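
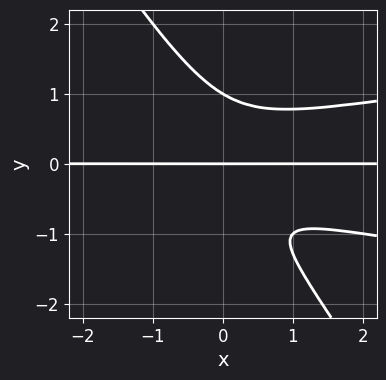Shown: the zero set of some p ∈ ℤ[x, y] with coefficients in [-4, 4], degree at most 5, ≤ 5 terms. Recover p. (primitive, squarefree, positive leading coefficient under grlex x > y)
First, deg p = 4. No degree-3 curve has this shape.
Then, from the visible intercepts: every point of the x-axis in the box is on the curve; the y-axis gridline crossings are at y ∈ {0, 1}.
Finally, matching integer coefficients to the picture gives p.

3*x*y^3 + 2*y^4 - x^2*y - y^2 - y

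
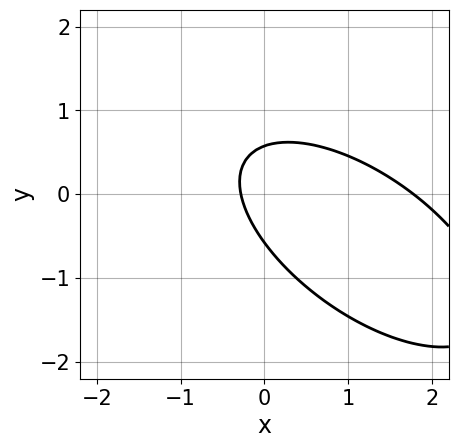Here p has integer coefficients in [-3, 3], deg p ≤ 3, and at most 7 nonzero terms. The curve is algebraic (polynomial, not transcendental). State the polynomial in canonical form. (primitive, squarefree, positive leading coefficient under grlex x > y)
The degree is 2 — the shape is more complex than any degree-1 curve.
Putting this together gives p.

2*x^2 + 3*x*y + 3*y^2 - 3*x - 1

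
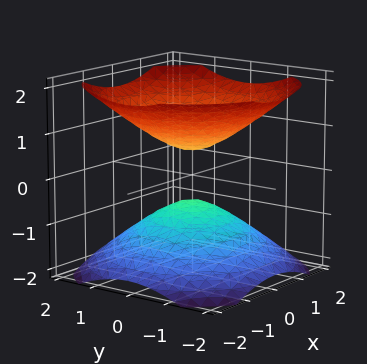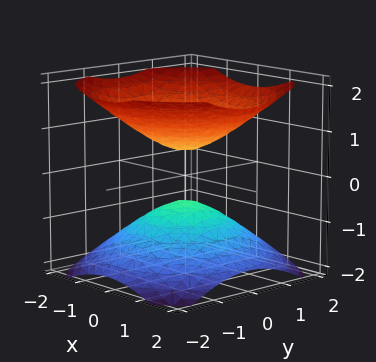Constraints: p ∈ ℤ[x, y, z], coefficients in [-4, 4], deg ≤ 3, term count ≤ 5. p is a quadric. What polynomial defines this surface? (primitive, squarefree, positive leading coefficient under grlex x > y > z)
First, I count 2 distinct pieces.
Next, the degree is 2 — two separate bowl-shaped sheets opening away from each other; a quadric.
Next, symmetry: the z-axis is an axis of rotation, so x and y enter only as x² + y²; the z ↦ −z reflection is a symmetry, so z appears only in even powers.
Next, from the visible intercepts: a circular section at z = -1 has radius exactly 1; the surface avoids every integer x-axis point in the box; the surface avoids every integer y-axis point in the box.
Finally, together with the visible shape, these determine p as stated.

2*x^2 + 2*y^2 - 3*z^2 + 1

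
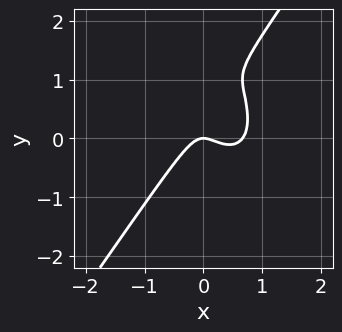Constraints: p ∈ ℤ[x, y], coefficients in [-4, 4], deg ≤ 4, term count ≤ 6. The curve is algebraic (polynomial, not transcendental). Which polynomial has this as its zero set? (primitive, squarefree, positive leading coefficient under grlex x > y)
3*x^3 - y^3 - 2*x^2 + 2*y^2 - y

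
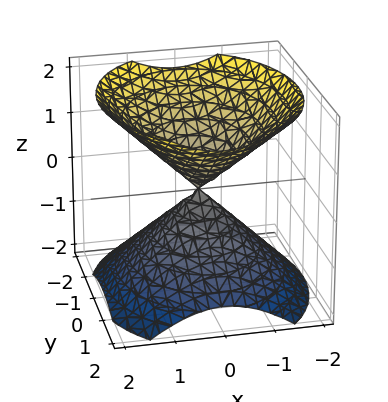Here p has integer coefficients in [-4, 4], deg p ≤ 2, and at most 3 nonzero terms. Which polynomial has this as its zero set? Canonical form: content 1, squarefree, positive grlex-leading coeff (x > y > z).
There are 2 components.
deg p = 2.
Symmetries: mirror symmetry z ↦ −z ⇒ only even powers of z; it's symmetric under x → −x, forcing even powers of x; the y ↦ −y reflection is a symmetry, so y appears only in even powers.
Reading off the gridlines: it crosses the z-axis at the gridline z = 0; it meets the x-axis at x = 0 (among the integer gridlines); one y-axis crossing is at y = 0.
Together with the visible shape, these determine p as stated.

3*x^2 + 2*y^2 - 3*z^2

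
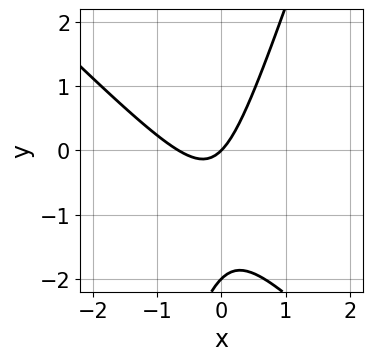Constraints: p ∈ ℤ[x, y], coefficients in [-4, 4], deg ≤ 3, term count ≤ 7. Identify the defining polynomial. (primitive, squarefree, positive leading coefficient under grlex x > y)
3*x^2 + 2*x*y - y^2 + 2*x - 2*y

(a) Degree: the shape is more complex than any degree-1 curve, so deg p = 2.
(b) From the axis intercepts and sections: one x-axis crossing is at x = 0; among the integer gridlines, it crosses the y-axis at y ∈ {-2, 0}.
(c) Fitting integer coefficients to these (and the overall shape) gives p.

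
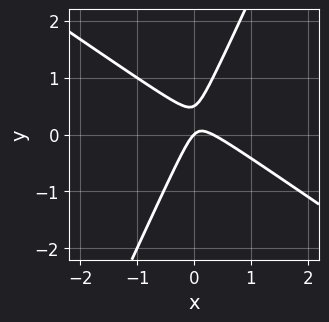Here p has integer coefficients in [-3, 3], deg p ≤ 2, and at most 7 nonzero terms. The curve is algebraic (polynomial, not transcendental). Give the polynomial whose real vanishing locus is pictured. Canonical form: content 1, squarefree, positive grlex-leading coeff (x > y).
3*x^2 + 3*x*y - 2*y^2 - x + y

Degree: a generic line meets the curve in up to 2 points, so deg p = 2.
From the axis intercepts and sections: it crosses the x-axis at the gridline x = 0; it crosses the y-axis at the gridline y = 0.
These observations pin down the coefficients.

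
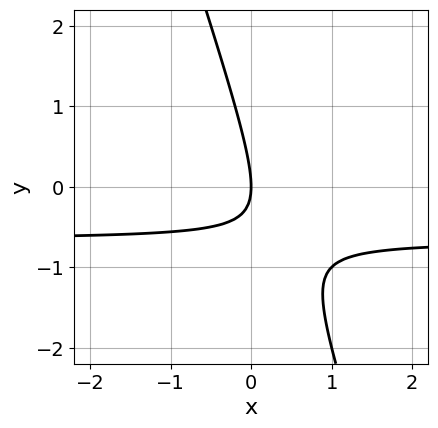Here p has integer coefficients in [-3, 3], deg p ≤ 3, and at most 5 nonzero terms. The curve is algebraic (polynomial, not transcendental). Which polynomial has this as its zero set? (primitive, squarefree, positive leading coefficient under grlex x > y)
3*x*y + y^2 + 2*x

1. deg p = 2.
2. Reading off the gridlines: it crosses the y-axis at the gridline y = 0; one x-axis crossing is at x = 0.
3. Matching integer coefficients to the picture gives p.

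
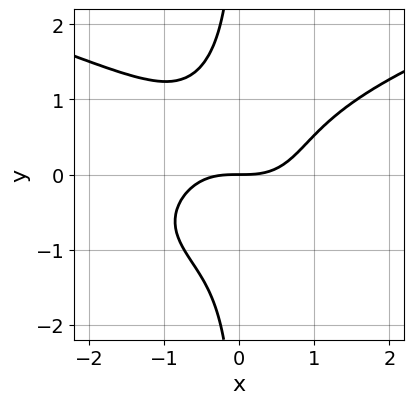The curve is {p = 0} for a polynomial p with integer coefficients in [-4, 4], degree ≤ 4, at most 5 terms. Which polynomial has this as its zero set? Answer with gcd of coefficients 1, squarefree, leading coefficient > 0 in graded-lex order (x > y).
(a) The degree is 4 — a generic line meets the curve in up to 4 points.
(b) From the axis intercepts and sections: one y-axis crossing is at y = 0; it crosses the x-axis at the gridline x = 0.
(c) Matching integer coefficients to the picture gives p.

3*x*y^3 - 2*x^3 + 3*y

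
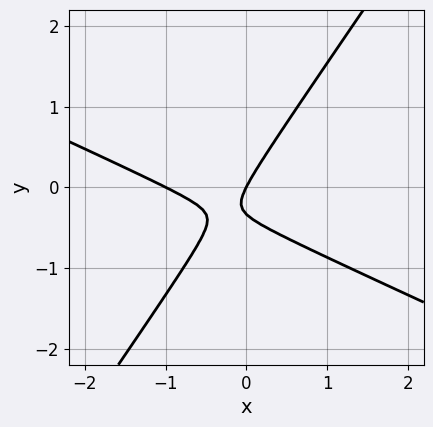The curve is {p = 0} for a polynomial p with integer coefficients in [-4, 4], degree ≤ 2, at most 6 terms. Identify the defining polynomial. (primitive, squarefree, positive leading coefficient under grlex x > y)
1. deg p = 2. A generic line meets the curve in up to 2 points.
2. From the axis intercepts and sections: one y-axis crossing is at y = 0; among the integer gridlines, it crosses the x-axis at x ∈ {-1, 0}.
3. Fitting integer coefficients to these (and the overall shape) gives p.

2*x^2 + 3*x*y - 3*y^2 + 2*x - y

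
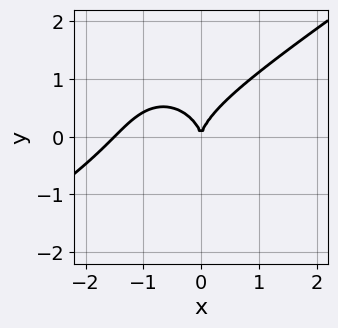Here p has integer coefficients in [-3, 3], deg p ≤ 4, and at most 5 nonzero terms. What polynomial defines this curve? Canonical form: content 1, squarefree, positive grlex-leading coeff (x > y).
2*x^3 - 2*x^2*y - 2*y^3 + 3*x^2

(a) deg p = 3. The shape is more complex than any degree-2 curve.
(b) From the visible intercepts: it meets the y-axis at y = 0 (among the integer gridlines); one x-axis crossing is at x = 0.
(c) These observations pin down the coefficients.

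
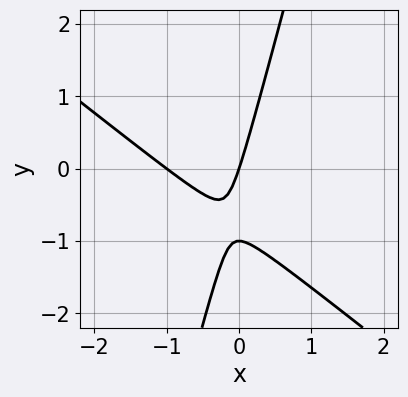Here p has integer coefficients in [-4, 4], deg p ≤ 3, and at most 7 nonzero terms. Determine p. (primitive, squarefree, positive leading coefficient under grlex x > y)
3*x^2 + 3*x*y - y^2 + 3*x - y

1. deg p = 2. No degree-1 curve has this shape.
2. Reading off the gridlines: among the integer gridlines, it crosses the x-axis at x ∈ {-1, 0}; among the integer gridlines, it crosses the y-axis at y ∈ {-1, 0}.
3. Together with the visible shape, these determine p as stated.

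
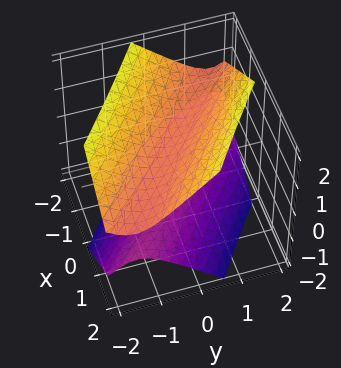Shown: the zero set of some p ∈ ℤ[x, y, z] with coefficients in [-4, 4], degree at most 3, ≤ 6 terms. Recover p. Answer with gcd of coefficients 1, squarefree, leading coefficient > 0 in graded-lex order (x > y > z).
x^2 + 3*x*y + 2*y^2 - 2*z^2 + 1

I count 2 distinct pieces. Treating them together as one polynomial.
deg p = 2. No degree-1 surface has this shape.
From the visible intercepts: the surface avoids every integer y-axis point in the box; it misses every integer gridline on the x-axis.
Fitting integer coefficients to these (and the overall shape) gives p.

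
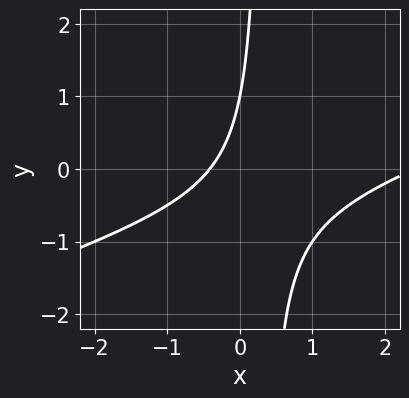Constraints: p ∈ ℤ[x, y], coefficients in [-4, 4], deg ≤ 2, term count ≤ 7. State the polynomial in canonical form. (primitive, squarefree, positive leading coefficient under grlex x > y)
x^2 - 3*x*y - 2*x + y - 1

1. The degree is 2 — no degree-1 curve has this shape.
2. Checking where it meets the axes: it meets the y-axis at y = 1 (among the integer gridlines).
3. Together with the visible shape, these determine p as stated.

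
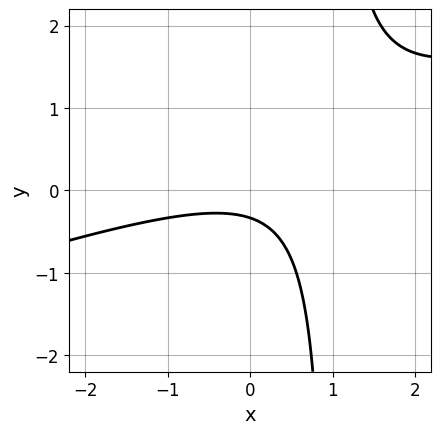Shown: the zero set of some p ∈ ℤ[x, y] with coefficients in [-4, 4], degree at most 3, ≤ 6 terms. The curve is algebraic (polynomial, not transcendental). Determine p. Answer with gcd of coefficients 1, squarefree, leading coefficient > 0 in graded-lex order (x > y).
1. Degree: a generic line meets the curve in up to 2 points, so deg p = 2.
2. Reading off the gridlines: the curve avoids every integer x-axis point in the box.
3. These observations pin down the coefficients.

x^2 - 3*x*y + 3*y + 1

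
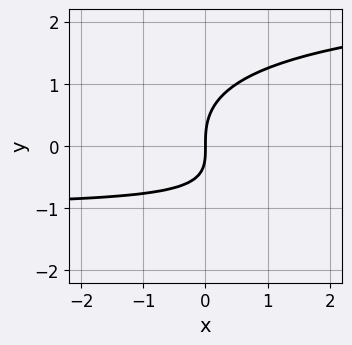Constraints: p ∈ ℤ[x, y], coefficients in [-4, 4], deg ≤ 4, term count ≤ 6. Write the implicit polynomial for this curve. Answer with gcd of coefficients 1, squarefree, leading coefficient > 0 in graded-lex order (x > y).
First, the degree is 3 — the shape is more complex than any degree-2 curve.
Next, against the integer gridlines: one y-axis crossing is at y = 0; it crosses the x-axis at the gridline x = 0.
Finally, together with the visible shape, these determine p as stated.

x*y^2 + 2*y^3 - 2*x*y - 3*x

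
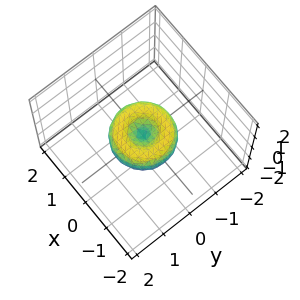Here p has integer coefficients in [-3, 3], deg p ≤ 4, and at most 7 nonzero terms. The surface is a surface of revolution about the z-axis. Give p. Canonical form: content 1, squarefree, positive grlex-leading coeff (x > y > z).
x^4 + 2*x^2*y^2 + y^4 - x^2 - y^2 + z^2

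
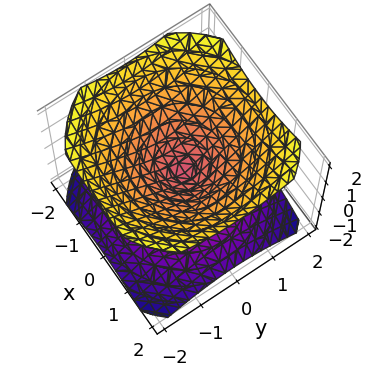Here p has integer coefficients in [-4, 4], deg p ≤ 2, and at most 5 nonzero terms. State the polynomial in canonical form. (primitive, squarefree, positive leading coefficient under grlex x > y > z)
I count 2 distinct pieces. They look like related sheets of one shape, so recover p as a whole.
Degree: a double cone through the origin; a quadric, so deg p = 2.
Symmetries: the z ↦ −z reflection is a symmetry, so z appears only in even powers; every cross-section ⟂ z is a circle, so x, y appear only via x² + y².
From the visible intercepts: it meets the z-axis at z = 0 (among the integer gridlines); one x-axis crossing is at x = 0; one y-axis crossing is at y = 0; a circular section at z = -1 has radius between 1 and 2.
Fitting integer coefficients to these (and the overall shape) gives p.

2*x^2 + 2*y^2 - 3*z^2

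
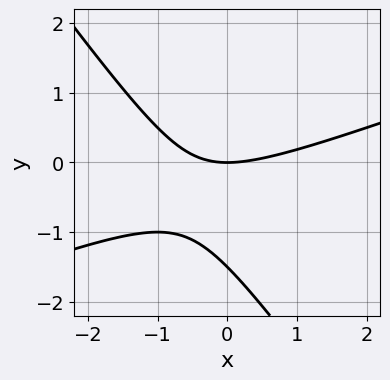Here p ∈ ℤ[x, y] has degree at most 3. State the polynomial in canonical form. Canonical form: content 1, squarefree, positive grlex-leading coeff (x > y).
x^2 - 2*x*y - 2*y^2 - 3*y

1. The degree is 2 — a generic line meets the curve in up to 2 points.
2. Observable constraints: it meets the y-axis at y = 0 (among the integer gridlines); it meets the x-axis at x = 0 (among the integer gridlines).
3. Fitting integer coefficients to these (and the overall shape) gives p.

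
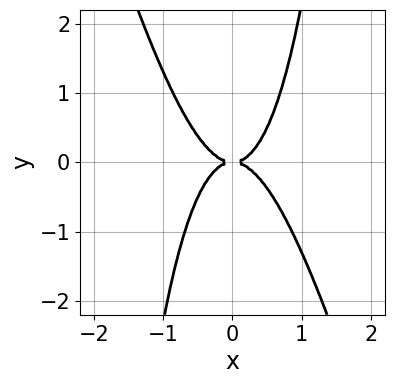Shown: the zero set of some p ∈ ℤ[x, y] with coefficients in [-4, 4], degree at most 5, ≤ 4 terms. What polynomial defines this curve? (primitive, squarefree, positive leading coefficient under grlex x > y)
1. deg p = 4.
2. Observable constraints: it crosses the x-axis at the gridline x = 0; one y-axis crossing is at y = 0.
3. The integer polynomial consistent with all of this is the stated p.

3*x^4 + x^3*y - y^2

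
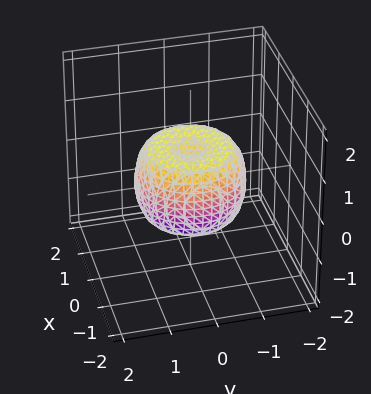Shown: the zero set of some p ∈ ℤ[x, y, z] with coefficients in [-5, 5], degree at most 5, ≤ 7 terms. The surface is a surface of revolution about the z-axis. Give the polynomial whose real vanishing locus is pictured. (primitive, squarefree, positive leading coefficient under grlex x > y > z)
2*x^4 + 4*x^2*y^2 + 2*y^4 - 2*x^2 - 2*y^2 + 2*z^2 - 1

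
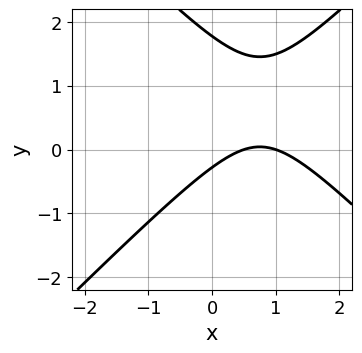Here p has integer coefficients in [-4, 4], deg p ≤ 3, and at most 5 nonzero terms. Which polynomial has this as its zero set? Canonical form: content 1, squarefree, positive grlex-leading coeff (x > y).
2*x^2 - 2*y^2 - 3*x + 3*y + 1

1. deg p = 2. No degree-1 curve has this shape.
2. From the visible intercepts: it crosses the x-axis at the gridline x = 1.
3. Together with the visible shape, these determine p as stated.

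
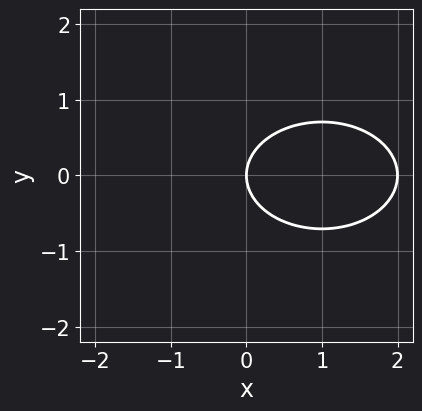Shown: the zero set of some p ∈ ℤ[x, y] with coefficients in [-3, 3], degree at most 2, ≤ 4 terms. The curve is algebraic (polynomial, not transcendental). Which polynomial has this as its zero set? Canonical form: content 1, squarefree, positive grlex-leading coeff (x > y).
x^2 + 2*y^2 - 2*x

(a) The degree is 2 — no degree-1 curve has this shape.
(b) Symmetries: it's symmetric under y → −y, forcing even powers of y.
(c) Against the integer gridlines: the x-axis gridline crossings are at x ∈ {0, 2}; it crosses the y-axis at the gridline y = 0.
(d) Together with the visible shape, these determine p as stated.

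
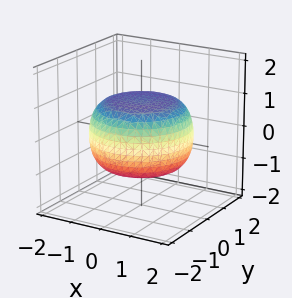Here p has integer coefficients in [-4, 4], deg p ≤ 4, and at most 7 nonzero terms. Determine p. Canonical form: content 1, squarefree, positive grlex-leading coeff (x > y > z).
1. deg p = 4. A generic line meets the surface in up to 4 points.
2. Symmetries: every cross-section ⟂ z is a circle, so x, y appear only via x² + y².
3. From the visible intercepts: among the integer gridlines, it crosses the z-axis at z ∈ {-1, 1}; a circular section at z = 0 has radius between 1 and 2.
4. Matching integer coefficients to the picture gives p.

x^4 + 2*x^2*y^2 + y^4 - x^2 - y^2 + 3*z^2 - 3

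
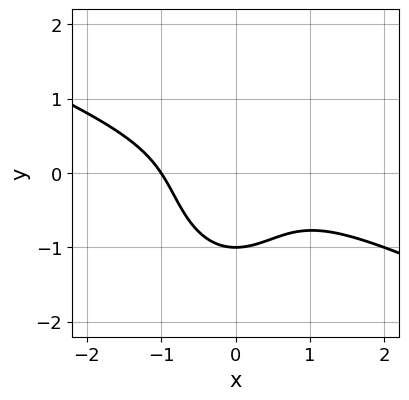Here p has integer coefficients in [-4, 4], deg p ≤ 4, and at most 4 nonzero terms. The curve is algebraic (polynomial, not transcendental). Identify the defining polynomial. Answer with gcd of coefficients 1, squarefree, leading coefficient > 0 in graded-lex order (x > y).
First, the degree is 3 — no degree-2 curve has this shape.
Next, reading off the gridlines: one y-axis crossing is at y = -1; one x-axis crossing is at x = -1.
Finally, together with the visible shape, these determine p as stated.

x^3 + 2*x^2*y + y^3 + 1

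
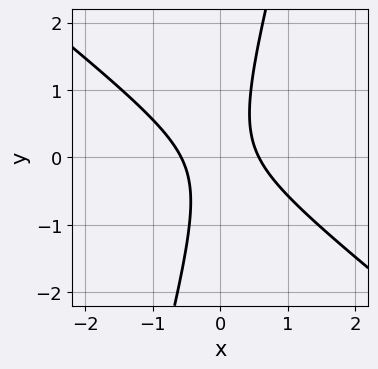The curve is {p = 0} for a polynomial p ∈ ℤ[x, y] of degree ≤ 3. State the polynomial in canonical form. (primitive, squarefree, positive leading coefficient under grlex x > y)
3*x^2 + 3*x*y - y^2 - 1

1. The degree is 2 — the shape is more complex than any degree-1 curve.
2. From the visible intercepts: the curve avoids every integer y-axis point in the box.
3. These observations pin down the coefficients.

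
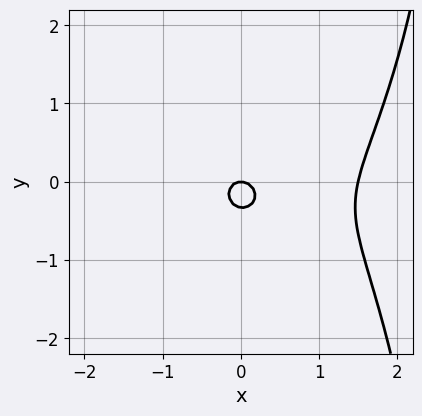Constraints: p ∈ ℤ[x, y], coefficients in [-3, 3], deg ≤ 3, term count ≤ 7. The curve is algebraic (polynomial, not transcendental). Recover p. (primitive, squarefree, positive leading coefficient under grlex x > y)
deg p = 3. The shape is more complex than any degree-2 curve.
From the visible intercepts: it crosses the y-axis at the gridline y = 0; it meets the x-axis at x = 0 (among the integer gridlines).
The integer polynomial consistent with all of this is the stated p.

2*x^3 + x*y^2 - 3*x^2 - 3*y^2 - y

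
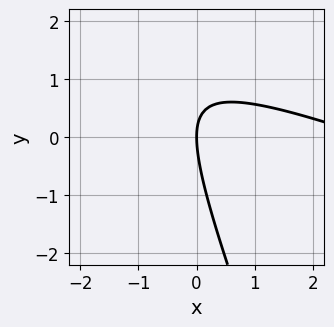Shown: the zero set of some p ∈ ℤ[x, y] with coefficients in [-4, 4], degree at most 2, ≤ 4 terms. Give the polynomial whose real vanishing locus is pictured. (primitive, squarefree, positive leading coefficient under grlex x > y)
x^2 + 3*x*y + y^2 - 3*x

(a) Degree: a generic line meets the curve in up to 2 points, so deg p = 2.
(b) Checking where it meets the axes: it crosses the y-axis at the gridline y = 0; it meets the x-axis at x = 0 (among the integer gridlines).
(c) The integer polynomial consistent with all of this is the stated p.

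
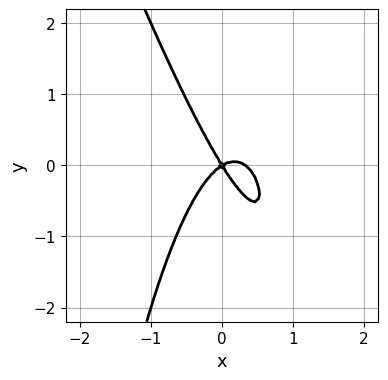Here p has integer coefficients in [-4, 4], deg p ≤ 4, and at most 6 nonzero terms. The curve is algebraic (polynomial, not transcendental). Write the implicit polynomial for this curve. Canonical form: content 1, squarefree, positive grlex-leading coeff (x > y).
(a) The degree is 3 — no degree-2 curve has this shape.
(b) Reading off the gridlines: one x-axis crossing is at x = 0; one y-axis crossing is at y = 0.
(c) Assembling these constraints gives the stated polynomial.

3*x^3 + x^2*y - x^2 + x*y + y^2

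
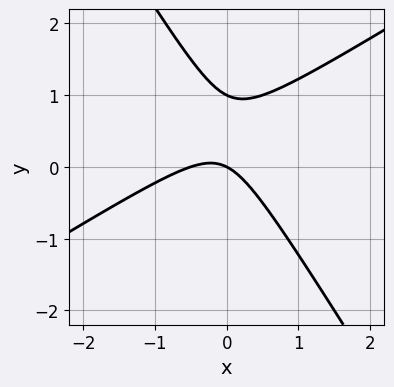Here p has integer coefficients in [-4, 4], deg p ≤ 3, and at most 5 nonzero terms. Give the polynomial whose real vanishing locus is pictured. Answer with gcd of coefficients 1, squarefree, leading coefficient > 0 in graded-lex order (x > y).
2*x^2 - 2*x*y - 2*y^2 + x + 2*y

First, degree: a generic line meets the curve in up to 2 points, so deg p = 2.
Next, reading off the gridlines: the y-axis gridline crossings are at y ∈ {0, 1}; it crosses the x-axis at the gridline x = 0.
Finally, these observations pin down the coefficients.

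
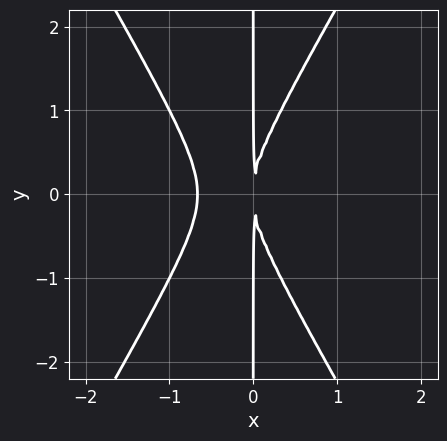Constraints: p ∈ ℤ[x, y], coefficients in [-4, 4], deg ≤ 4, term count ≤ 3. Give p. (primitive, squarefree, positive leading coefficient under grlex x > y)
Degree: the shape is more complex than any degree-2 curve, so deg p = 3.
Symmetries: the y ↦ −y reflection is a symmetry, so y appears only in even powers.
Observable constraints: every point of the y-axis in the box is on the curve.
Together with the visible shape, these determine p as stated.

3*x^3 - x*y^2 + 2*x^2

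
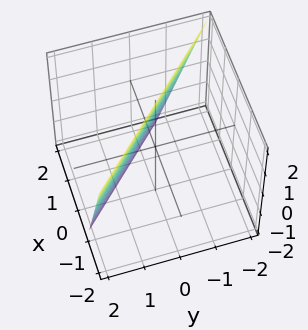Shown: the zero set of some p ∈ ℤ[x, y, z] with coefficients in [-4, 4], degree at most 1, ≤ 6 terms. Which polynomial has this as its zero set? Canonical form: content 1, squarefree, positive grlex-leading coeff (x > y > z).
Degree: the surface is flat (a plane), so deg p = 1.
Against the integer gridlines: one z-axis crossing is at z = 2.
The integer polynomial consistent with all of this is the stated p.

3*x + 3*y + z - 2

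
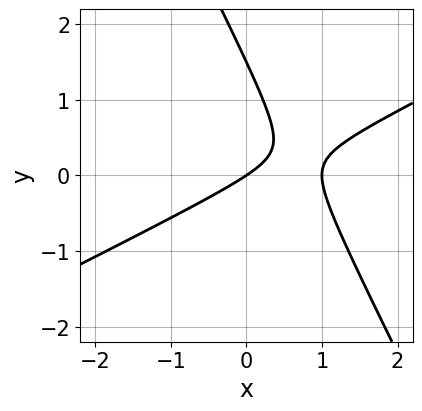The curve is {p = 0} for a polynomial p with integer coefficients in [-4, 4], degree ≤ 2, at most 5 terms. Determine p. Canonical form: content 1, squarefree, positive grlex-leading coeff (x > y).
(a) The degree is 2 — a generic line meets the curve in up to 2 points.
(b) Reading off the gridlines: one y-axis crossing is at y = 0; among the integer gridlines, it crosses the x-axis at x ∈ {0, 1}.
(c) These observations pin down the coefficients.

2*x^2 - 3*x*y - 2*y^2 - 2*x + 3*y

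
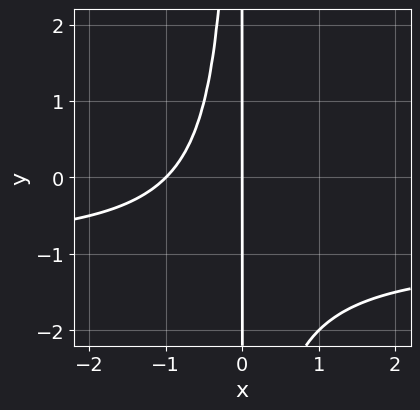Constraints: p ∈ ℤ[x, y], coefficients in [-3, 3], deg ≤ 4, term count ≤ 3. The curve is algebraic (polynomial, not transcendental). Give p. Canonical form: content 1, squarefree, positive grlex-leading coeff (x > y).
x^2*y + x^2 + x

First, deg p = 3. No degree-2 curve has this shape.
Then, observable constraints: every point of the y-axis in the box is on the curve; the x-axis gridline crossings are at x ∈ {-1, 0}.
Finally, solving for integer coefficients yields p as stated.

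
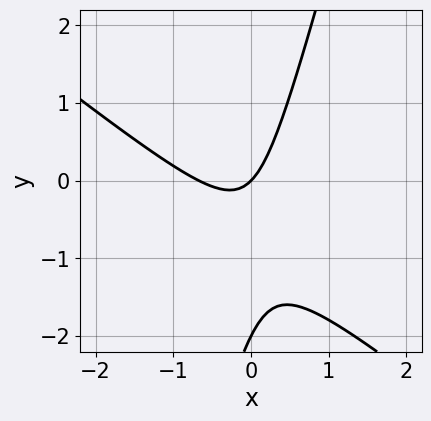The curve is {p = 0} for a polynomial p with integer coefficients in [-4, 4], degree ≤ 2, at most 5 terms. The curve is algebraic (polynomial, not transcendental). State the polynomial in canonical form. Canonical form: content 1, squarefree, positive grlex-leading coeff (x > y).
(a) Degree: the shape is more complex than any degree-1 curve, so deg p = 2.
(b) Against the integer gridlines: one x-axis crossing is at x = 0; the y-axis gridline crossings are at y ∈ {-2, 0}.
(c) These observations pin down the coefficients.

3*x^2 + 3*x*y - y^2 + 2*x - 2*y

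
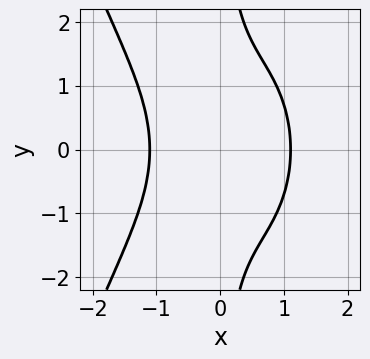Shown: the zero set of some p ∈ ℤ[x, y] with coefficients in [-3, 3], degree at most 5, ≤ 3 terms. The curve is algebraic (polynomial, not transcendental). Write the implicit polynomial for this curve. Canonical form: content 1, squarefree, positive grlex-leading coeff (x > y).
2*x^4 + 2*x*y^2 - 3

First, the degree is 4 — no degree-3 curve has this shape.
Next, symmetries: it's symmetric under y → −y, forcing even powers of y.
Next, checking where it meets the axes: it misses every integer gridline on the y-axis.
Finally, these observations pin down the coefficients.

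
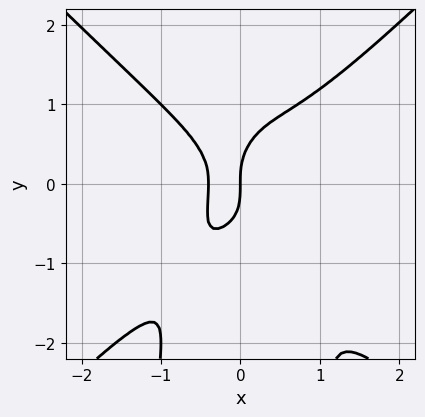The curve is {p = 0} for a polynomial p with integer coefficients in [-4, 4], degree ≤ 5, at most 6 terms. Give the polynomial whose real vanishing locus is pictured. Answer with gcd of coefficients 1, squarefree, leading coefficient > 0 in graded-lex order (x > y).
(a) Degree: a generic line meets the curve in up to 4 points, so deg p = 4.
(b) Reading off the gridlines: it meets the x-axis at x = 0 (among the integer gridlines); it crosses the y-axis at the gridline y = 0.
(c) Fitting integer coefficients to these (and the overall shape) gives p.

3*x^4 - 3*x^2*y^2 - y^3 + 2*x^2 + x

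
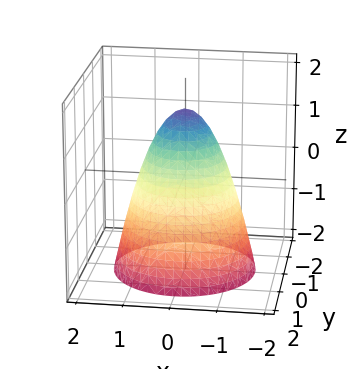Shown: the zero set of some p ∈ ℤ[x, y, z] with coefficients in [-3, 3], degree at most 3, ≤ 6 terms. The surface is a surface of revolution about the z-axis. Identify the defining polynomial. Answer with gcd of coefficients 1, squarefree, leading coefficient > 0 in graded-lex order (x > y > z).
3*x^2 + 3*y^2 + 2*z - 3

deg p = 2. The shape is more complex than any degree-1 surface.
Symmetry: every cross-section ⟂ z is a circle, so x, y appear only via x² + y².
Reading off the gridlines: among the integer gridlines, it crosses the x-axis at x ∈ {-1, 1}; among the integer gridlines, it crosses the y-axis at y ∈ {-1, 1}; a circular section at z = -2 has radius between 1 and 2.
Putting this together gives p.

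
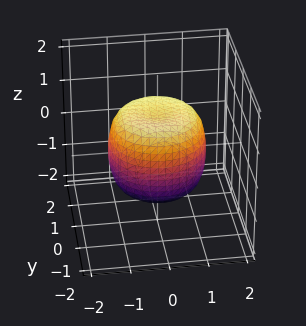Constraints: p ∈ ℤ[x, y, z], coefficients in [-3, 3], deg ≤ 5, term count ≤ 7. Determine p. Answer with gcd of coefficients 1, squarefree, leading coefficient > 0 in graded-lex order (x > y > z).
1. The degree is 4 — a generic line meets the surface in up to 4 points.
2. Symmetries: rotational symmetry about the z-axis ⇒ p depends on x, y only through x² + y².
3. Against the integer gridlines: a circular section at z = -1 has radius exactly 1; the z-axis gridline crossings are at z ∈ {-1, 1}.
4. Assembling these constraints gives the stated polynomial.

x^4 + 2*x^2*y^2 + y^4 - x^2 - y^2 + z^2 - 1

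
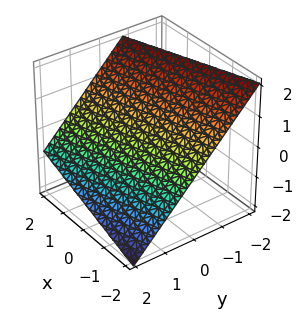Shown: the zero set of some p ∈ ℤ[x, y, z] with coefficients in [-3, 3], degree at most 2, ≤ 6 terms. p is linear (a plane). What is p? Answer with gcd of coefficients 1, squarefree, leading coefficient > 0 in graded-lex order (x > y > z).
x - 3*y - 3*z + 2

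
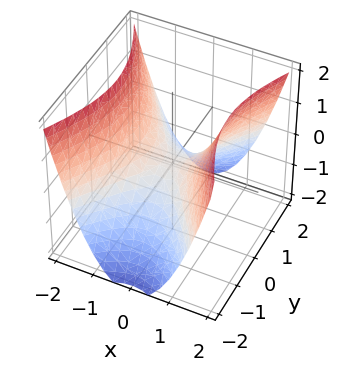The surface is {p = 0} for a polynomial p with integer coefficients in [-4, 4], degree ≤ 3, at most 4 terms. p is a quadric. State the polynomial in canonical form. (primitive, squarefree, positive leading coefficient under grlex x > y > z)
2*x^2 - y^2 - 2*z

1. deg p = 2. A hyperbolic paraboloid; a quadric.
2. Symmetries: the y ↦ −y reflection is a symmetry, so y appears only in even powers; the x ↦ −x reflection is a symmetry, so x appears only in even powers.
3. Observable constraints: it meets the z-axis at z = 0 (among the integer gridlines); it crosses the y-axis at the gridline y = 0; one x-axis crossing is at x = 0.
4. Assembling these constraints gives the stated polynomial.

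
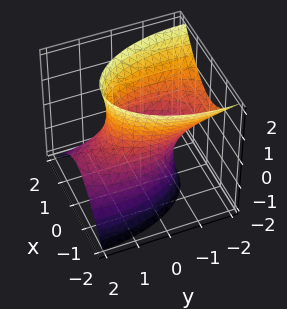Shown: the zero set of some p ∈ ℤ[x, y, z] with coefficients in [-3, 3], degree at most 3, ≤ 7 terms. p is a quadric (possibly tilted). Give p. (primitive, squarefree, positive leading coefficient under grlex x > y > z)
1. Degree: the shape is more complex than any degree-1 surface, so deg p = 2.
2. From the visible intercepts: it misses every integer gridline on the z-axis.
3. The integer polynomial consistent with all of this is the stated p.

3*x^2 + y^2 + 2*y*z - z^2 - 2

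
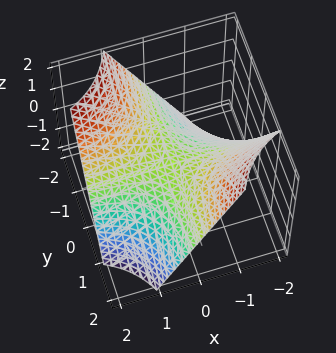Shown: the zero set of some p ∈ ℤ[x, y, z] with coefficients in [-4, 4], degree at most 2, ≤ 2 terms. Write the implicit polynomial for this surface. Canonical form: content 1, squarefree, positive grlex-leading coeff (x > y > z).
x*y + z

(a) Degree: a saddle surface; a quadric, so deg p = 2.
(b) Against the integer gridlines: it meets the z-axis at z = 0 (among the integer gridlines); the visible x-axis segment lies entirely on the surface; the visible y-axis segment lies entirely on the surface.
(c) Solving for integer coefficients yields p as stated.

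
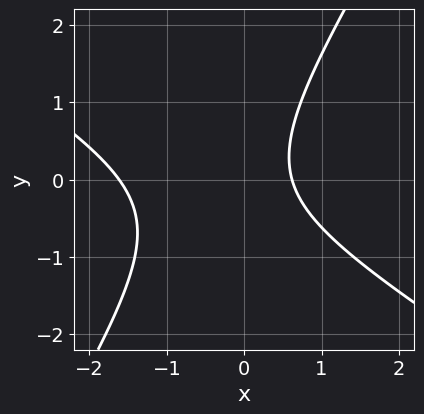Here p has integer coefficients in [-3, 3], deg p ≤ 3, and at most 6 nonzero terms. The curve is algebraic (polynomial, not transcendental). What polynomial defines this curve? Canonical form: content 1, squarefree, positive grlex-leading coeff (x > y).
x^2 + x*y - y^2 + x - 1

Degree: a generic line meets the curve in up to 2 points, so deg p = 2.
From the visible intercepts: no y-intercept at any integer in the box.
Together with the visible shape, these determine p as stated.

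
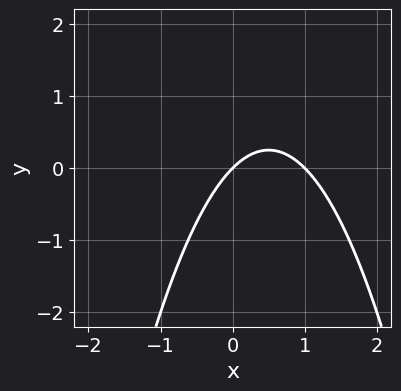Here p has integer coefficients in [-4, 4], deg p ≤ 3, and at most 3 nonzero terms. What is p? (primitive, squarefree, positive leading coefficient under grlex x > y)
x^2 - x + y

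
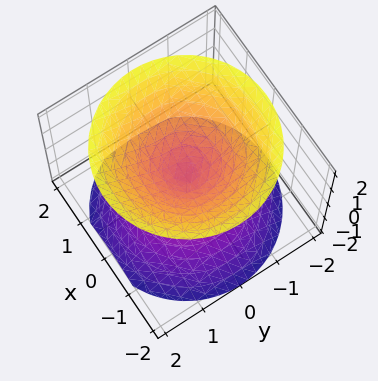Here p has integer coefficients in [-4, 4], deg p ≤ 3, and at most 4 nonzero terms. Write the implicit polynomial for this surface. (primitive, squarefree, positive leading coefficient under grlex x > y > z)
First, I count 2 distinct pieces. They look like related sheets of one shape, so recover p as a whole.
Next, degree: a double cone through the origin; a quadric, so deg p = 2.
Then, symmetries: the z ↦ −z reflection is a symmetry, so z appears only in even powers; the surface is invariant under rotation about z: p = q(x² + y², z).
Then, checking where it meets the axes: it crosses the z-axis at the gridline z = 0; one x-axis crossing is at x = 0; a circular section at z = 1 has radius exactly 1.
Finally, together with the visible shape, these determine p as stated.

x^2 + y^2 - z^2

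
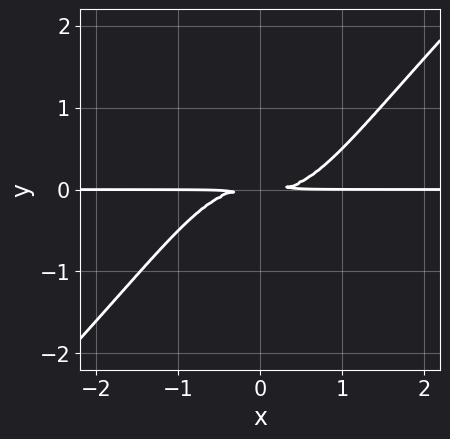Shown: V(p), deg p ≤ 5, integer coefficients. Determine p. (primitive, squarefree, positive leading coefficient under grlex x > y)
First, deg p = 4. A generic line meets the curve in up to 4 points.
Next, checking where it meets the axes: the visible x-axis segment lies entirely on the curve.
Finally, putting this together gives p.

x^3*y - x^2*y^2 - y^2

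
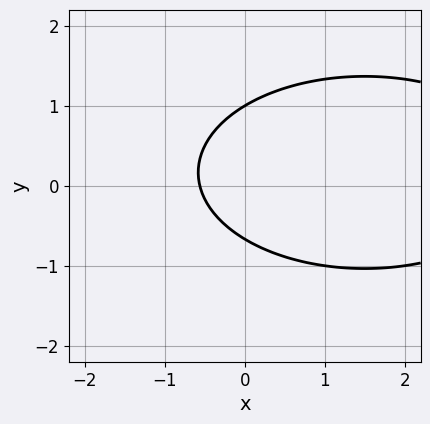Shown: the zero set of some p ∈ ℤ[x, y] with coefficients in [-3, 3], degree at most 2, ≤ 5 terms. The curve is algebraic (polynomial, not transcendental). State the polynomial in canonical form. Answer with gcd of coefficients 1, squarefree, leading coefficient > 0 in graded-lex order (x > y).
(a) deg p = 2. The shape is more complex than any degree-1 curve.
(b) Reading off the gridlines: it crosses the y-axis at the gridline y = 1.
(c) Fitting integer coefficients to these (and the overall shape) gives p.

x^2 + 3*y^2 - 3*x - y - 2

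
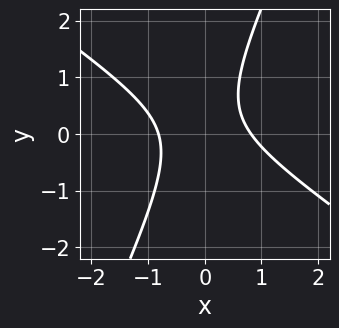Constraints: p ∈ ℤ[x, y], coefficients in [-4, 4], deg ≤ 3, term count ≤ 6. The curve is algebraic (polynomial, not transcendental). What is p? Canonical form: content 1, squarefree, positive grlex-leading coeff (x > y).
3*x^2 + 3*x*y - 2*y^2 + y - 2

(a) deg p = 2.
(b) Against the integer gridlines: the curve avoids every integer y-axis point in the box.
(c) These observations pin down the coefficients.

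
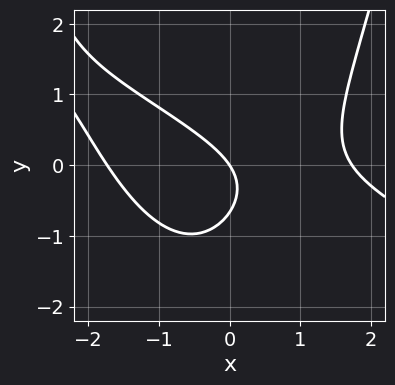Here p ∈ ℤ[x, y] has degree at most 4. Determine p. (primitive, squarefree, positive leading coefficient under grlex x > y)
x^3 + 2*x^2*y - 3*y^2 - 3*x - 2*y

(a) Degree: no degree-2 curve has this shape, so deg p = 3.
(b) From the visible intercepts: it meets the x-axis at x = 0 (among the integer gridlines); it meets the y-axis at y = 0 (among the integer gridlines).
(c) Assembling these constraints gives the stated polynomial.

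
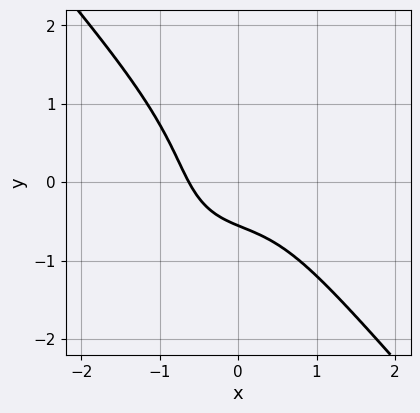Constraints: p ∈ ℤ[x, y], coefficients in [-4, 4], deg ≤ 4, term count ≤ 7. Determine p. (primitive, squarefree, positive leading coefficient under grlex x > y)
3*x^3 + 2*y^3 + 2*x + 3*y + 2

(a) deg p = 3. A generic line meets the curve in up to 3 points.
(b) Matching integer coefficients to the picture gives p.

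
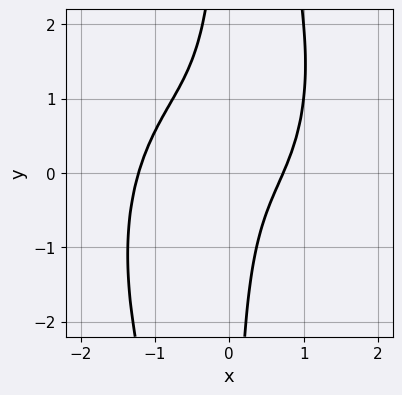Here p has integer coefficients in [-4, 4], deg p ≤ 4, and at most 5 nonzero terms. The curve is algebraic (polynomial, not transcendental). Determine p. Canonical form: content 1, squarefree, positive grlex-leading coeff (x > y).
2*x^4 + x^2*y^2 - 3*x*y + 2*x - 2

First, degree: the shape is more complex than any degree-3 curve, so deg p = 4.
Then, from the axis intercepts and sections: it misses every integer gridline on the y-axis.
Finally, assembling these constraints gives the stated polynomial.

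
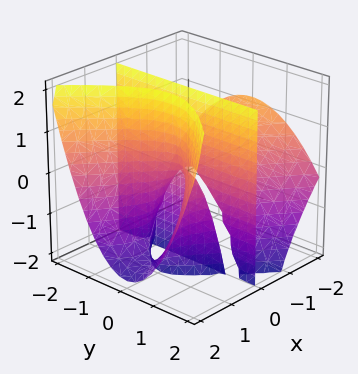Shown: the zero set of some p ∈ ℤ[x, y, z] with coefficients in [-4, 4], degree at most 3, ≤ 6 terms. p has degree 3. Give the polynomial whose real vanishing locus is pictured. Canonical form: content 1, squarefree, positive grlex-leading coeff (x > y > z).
2*x^3 + 3*x^2*z - 3*x*y^2 - 2*x*z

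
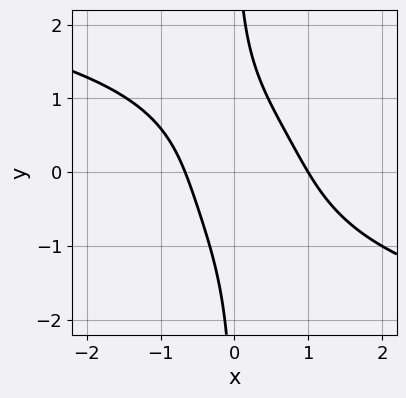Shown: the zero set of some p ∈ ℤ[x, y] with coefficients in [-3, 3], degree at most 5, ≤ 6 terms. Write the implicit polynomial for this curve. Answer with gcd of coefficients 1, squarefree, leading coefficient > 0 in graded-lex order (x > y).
x*y^3 + 3*x^2 + 3*x*y - x - 2

1. The degree is 4 — no degree-3 curve has this shape.
2. Checking where it meets the axes: no y-intercept at any integer in the box; it meets the x-axis at x = 1 (among the integer gridlines).
3. These observations pin down the coefficients.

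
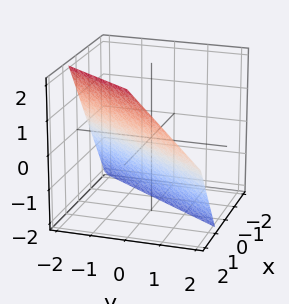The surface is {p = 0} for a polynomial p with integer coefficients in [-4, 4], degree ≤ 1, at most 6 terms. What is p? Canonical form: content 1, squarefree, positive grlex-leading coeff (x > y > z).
3*x - 2*y - 2*z - 2

(a) Degree: every cross-section is a straight line — this is a plane, so deg p = 1.
(b) From the axis intercepts and sections: it crosses the y-axis at the gridline y = -1; it crosses the z-axis at the gridline z = -1.
(c) Fitting integer coefficients to these (and the overall shape) gives p.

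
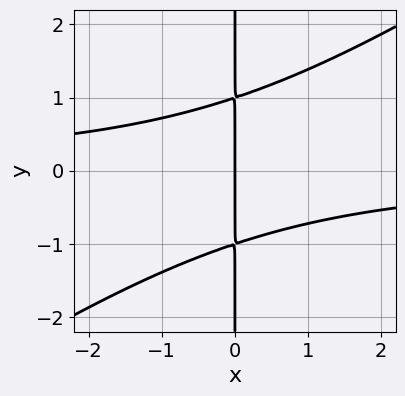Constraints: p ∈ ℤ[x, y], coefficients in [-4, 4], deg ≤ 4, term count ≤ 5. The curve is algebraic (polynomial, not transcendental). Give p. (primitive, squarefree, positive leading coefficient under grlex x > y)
1. The degree is 3 — the shape is more complex than any degree-2 curve.
2. Observable constraints: the visible y-axis segment lies entirely on the curve; one x-axis crossing is at x = 0.
3. Matching integer coefficients to the picture gives p.

2*x^2*y - 3*x*y^2 + 3*x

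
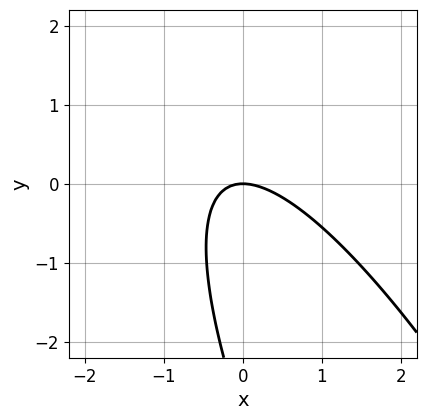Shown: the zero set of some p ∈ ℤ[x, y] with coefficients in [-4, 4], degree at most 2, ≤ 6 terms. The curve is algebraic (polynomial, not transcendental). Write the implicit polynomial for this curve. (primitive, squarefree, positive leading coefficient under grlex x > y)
3*x^2 + 3*x*y + y^2 + 3*y

First, degree: a generic line meets the curve in up to 2 points, so deg p = 2.
Then, from the axis intercepts and sections: it meets the y-axis at y = 0 (among the integer gridlines); one x-axis crossing is at x = 0.
Finally, these observations pin down the coefficients.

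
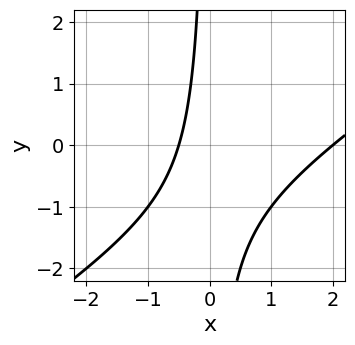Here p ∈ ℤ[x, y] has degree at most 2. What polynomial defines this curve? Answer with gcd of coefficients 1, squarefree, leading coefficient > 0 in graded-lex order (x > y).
2*x^2 - 3*x*y - 3*x - 2

1. Degree: a generic line meets the curve in up to 2 points, so deg p = 2.
2. From the visible intercepts: it crosses the x-axis at the gridline x = 2; the curve avoids every integer y-axis point in the box.
3. Matching integer coefficients to the picture gives p.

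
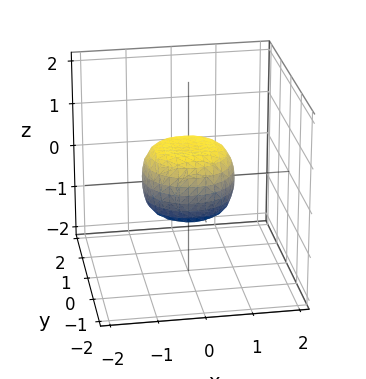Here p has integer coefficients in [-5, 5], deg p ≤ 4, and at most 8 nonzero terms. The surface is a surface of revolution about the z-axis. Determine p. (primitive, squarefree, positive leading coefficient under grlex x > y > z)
2*x^4 + 4*x^2*y^2 + 2*y^4 - x^2 - y^2 + 2*z^2 - 1

(a) deg p = 4.
(b) Symmetry: every cross-section ⟂ z is a circle, so x, y appear only via x² + y².
(c) From the visible intercepts: a circular section at z = 0 has radius exactly 1; the y-axis gridline crossings are at y ∈ {-1, 1}.
(d) Solving for integer coefficients yields p as stated.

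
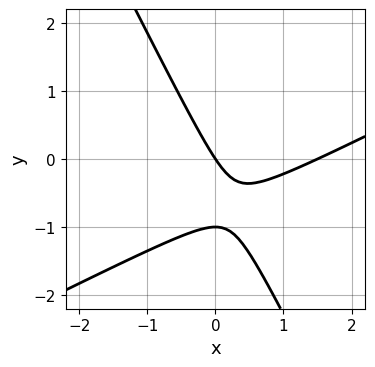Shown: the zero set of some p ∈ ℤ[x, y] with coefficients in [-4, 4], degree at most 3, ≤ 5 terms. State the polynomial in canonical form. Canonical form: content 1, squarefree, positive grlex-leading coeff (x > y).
deg p = 2.
From the visible intercepts: the y-axis gridline crossings are at y ∈ {-1, 0}; it meets the x-axis at x = 0 (among the integer gridlines).
Assembling these constraints gives the stated polynomial.

2*x^2 - 3*x*y - 2*y^2 - 3*x - 2*y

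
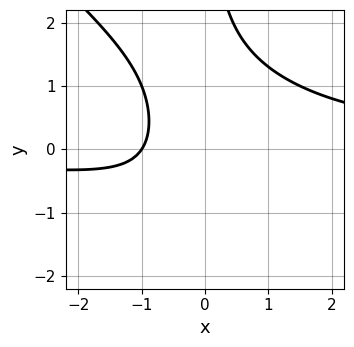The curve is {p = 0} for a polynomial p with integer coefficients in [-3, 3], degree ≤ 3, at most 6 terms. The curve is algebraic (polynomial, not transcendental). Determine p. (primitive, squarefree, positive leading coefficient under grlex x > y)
1. The degree is 3 — the shape is more complex than any degree-2 curve.
2. From the axis intercepts and sections: it meets the x-axis at x = -1 (among the integer gridlines); it misses every integer gridline on the y-axis.
3. Putting this together gives p.

2*x^2*y + 2*x*y^2 - 3*x - 3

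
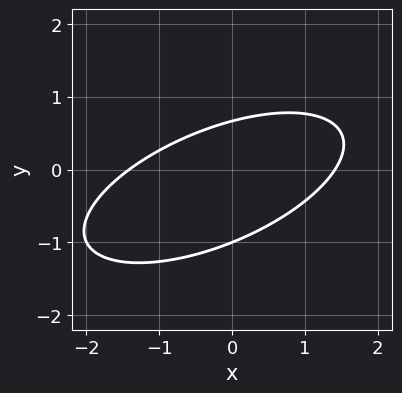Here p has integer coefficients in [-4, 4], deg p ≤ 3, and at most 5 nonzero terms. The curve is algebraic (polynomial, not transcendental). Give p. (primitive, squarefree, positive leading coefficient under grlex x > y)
x^2 - 2*x*y + 3*y^2 + y - 2

1. Degree: no degree-1 curve has this shape, so deg p = 2.
2. From the visible intercepts: one y-axis crossing is at y = -1.
3. Assembling these constraints gives the stated polynomial.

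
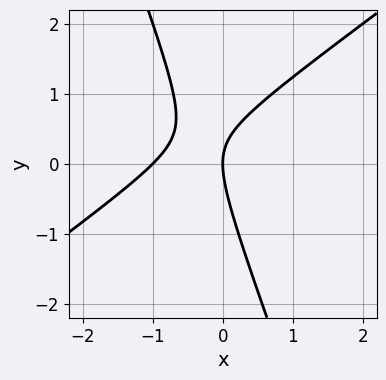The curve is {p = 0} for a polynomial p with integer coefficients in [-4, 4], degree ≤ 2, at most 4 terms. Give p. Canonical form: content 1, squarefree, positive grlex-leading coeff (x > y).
2*x^2 - 2*x*y - y^2 + 2*x

(a) The degree is 2 — the shape is more complex than any degree-1 curve.
(b) From the visible intercepts: it crosses the y-axis at the gridline y = 0; the x-axis gridline crossings are at x ∈ {-1, 0}.
(c) These observations pin down the coefficients.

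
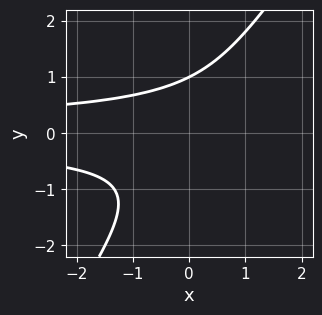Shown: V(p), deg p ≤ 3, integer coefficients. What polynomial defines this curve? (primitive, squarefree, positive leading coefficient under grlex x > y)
3*x*y^2 - 2*y^3 + 2

1. deg p = 3. The shape is more complex than any degree-2 curve.
2. Against the integer gridlines: it meets the y-axis at y = 1 (among the integer gridlines); the curve avoids every integer x-axis point in the box.
3. Fitting integer coefficients to these (and the overall shape) gives p.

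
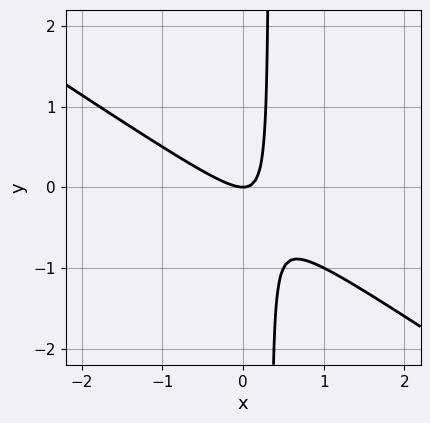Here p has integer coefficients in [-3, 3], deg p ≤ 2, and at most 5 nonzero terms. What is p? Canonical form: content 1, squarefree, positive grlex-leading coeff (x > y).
2*x^2 + 3*x*y - y

1. deg p = 2. A generic line meets the curve in up to 2 points.
2. Checking where it meets the axes: one y-axis crossing is at y = 0; it meets the x-axis at x = 0 (among the integer gridlines).
3. Assembling these constraints gives the stated polynomial.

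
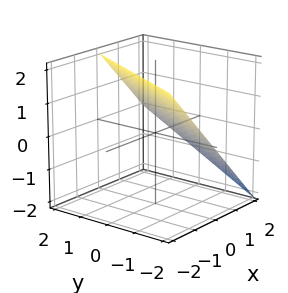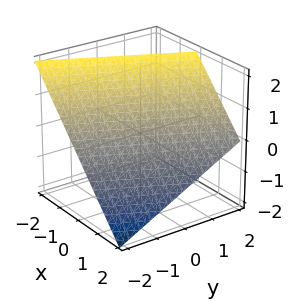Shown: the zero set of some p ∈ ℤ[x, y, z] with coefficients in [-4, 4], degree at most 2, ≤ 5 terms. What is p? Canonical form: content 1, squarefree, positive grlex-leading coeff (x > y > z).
(a) Degree: every cross-section is a straight line — this is a plane, so deg p = 1.
(b) From the axis intercepts and sections: it crosses the y-axis at the gridline y = -2; one x-axis crossing is at x = 1; one z-axis crossing is at z = 1.
(c) Fitting integer coefficients to these (and the overall shape) gives p.

2*x - y + 2*z - 2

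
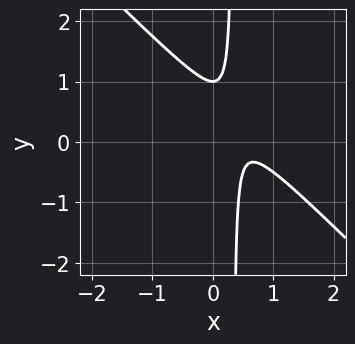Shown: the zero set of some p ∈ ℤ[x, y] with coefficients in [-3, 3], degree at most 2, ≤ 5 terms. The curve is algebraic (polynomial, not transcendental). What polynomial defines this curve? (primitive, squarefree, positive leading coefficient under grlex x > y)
The degree is 2 — no degree-1 curve has this shape.
Checking where it meets the axes: it crosses the y-axis at the gridline y = 1; it misses every integer gridline on the x-axis.
Matching integer coefficients to the picture gives p.

3*x^2 + 3*x*y - 3*x - y + 1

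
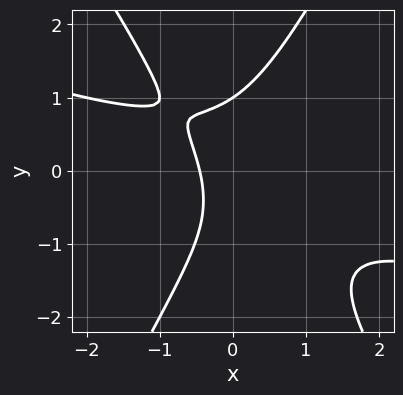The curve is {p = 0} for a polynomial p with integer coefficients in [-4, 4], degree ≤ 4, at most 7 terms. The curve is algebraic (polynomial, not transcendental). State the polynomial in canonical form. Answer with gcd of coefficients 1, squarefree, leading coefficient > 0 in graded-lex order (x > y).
1. Degree: a generic line meets the curve in up to 3 points, so deg p = 3.
2. Observable constraints: it crosses the y-axis at the gridline y = 1.
3. Assembling these constraints gives the stated polynomial.

x^3 + 3*x^2*y - y^3 + 2*x + 1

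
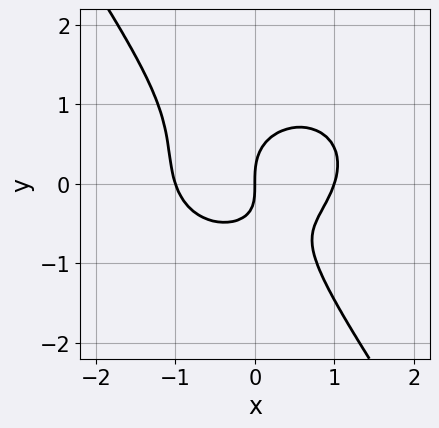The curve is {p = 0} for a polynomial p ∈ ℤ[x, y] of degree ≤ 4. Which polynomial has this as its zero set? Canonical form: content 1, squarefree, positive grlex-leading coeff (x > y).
First, the degree is 3 — a generic line meets the curve in up to 3 points.
Then, against the integer gridlines: among the integer gridlines, it crosses the x-axis at x ∈ {-1, 0, 1}; it crosses the y-axis at the gridline y = 0.
Finally, solving for integer coefficients yields p as stated.

3*x^3 + 3*x*y^2 + 3*y^3 - 2*x*y - 3*x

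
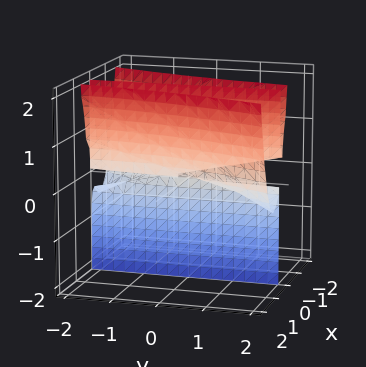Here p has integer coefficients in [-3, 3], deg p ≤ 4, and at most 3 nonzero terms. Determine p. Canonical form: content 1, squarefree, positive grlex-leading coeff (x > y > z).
(a) deg p = 3. No degree-2 surface has this shape.
(b) From the axis intercepts and sections: the visible z-axis segment lies entirely on the surface; the visible y-axis segment lies entirely on the surface; it meets the x-axis at x = 0 (among the integer gridlines).
(c) Solving for integer coefficients yields p as stated.

2*x^3 - x^2*y - x*z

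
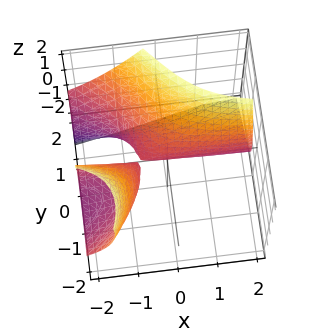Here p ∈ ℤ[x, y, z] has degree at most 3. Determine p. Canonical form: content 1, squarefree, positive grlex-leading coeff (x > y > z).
2*x*y*z + y^3 + 3*x*y - 2*z^2 + 2*y

1. The picture has 2 separate pieces.
2. Degree: the shape is more complex than any degree-2 surface, so deg p = 3.
3. Reading off the gridlines: every point of the x-axis in the box is on the surface; it meets the y-axis at y = 0 (among the integer gridlines); it meets the z-axis at z = 0 (among the integer gridlines).
4. Together with the visible shape, these determine p as stated.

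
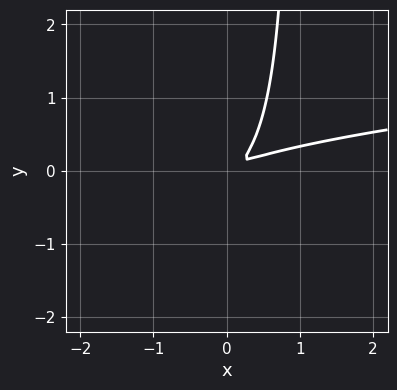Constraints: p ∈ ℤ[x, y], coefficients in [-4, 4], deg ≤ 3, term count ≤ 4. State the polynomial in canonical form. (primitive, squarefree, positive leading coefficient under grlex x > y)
deg p = 3. A generic line meets the curve in up to 3 points.
Solving for integer coefficients yields p as stated.

3*x*y^2 - x^2 + 3*x*y - 3*y^2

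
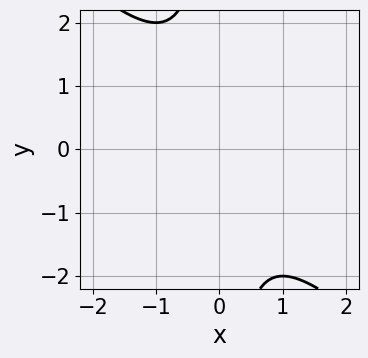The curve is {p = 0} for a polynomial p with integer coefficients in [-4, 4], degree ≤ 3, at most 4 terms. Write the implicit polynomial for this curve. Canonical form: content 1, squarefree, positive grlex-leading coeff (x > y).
x^2 + x*y + 1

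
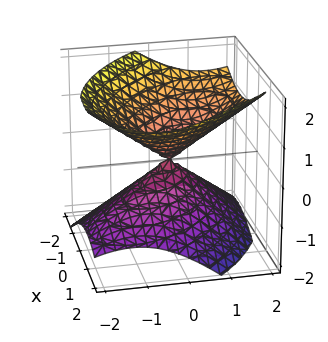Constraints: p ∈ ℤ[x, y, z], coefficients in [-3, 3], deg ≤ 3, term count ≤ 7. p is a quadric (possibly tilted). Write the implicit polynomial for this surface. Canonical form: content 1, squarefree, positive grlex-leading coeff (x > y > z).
2*x^2 + 2*x*y + 2*y^2 - y*z - 3*z^2

There are 2 components. They look like related sheets of one shape, so recover p as a whole.
The degree is 2 — the shape is more complex than any degree-1 surface.
Observable constraints: it meets the y-axis at y = 0 (among the integer gridlines); it crosses the z-axis at the gridline z = 0; one x-axis crossing is at x = 0.
The integer polynomial consistent with all of this is the stated p.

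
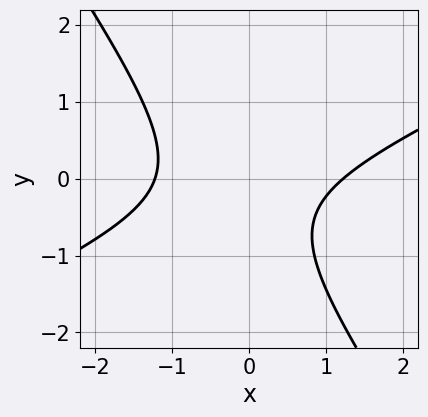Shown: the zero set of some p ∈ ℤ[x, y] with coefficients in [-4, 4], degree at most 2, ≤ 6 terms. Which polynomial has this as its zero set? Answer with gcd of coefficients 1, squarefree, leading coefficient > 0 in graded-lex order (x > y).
deg p = 2. The shape is more complex than any degree-1 curve.
Reading off the gridlines: it misses every integer gridline on the y-axis.
Matching integer coefficients to the picture gives p.

2*x^2 - 3*x*y - 3*y^2 - 2*y - 3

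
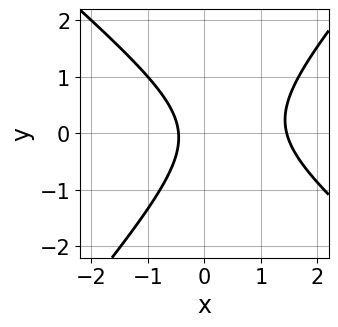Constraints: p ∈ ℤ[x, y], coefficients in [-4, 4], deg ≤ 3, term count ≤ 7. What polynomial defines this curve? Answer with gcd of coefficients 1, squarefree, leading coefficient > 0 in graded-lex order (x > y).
(a) The degree is 2 — no degree-1 curve has this shape.
(b) Observable constraints: it misses every integer gridline on the y-axis.
(c) Solving for integer coefficients yields p as stated.

3*x^2 + x*y - 3*y^2 - 3*x - 2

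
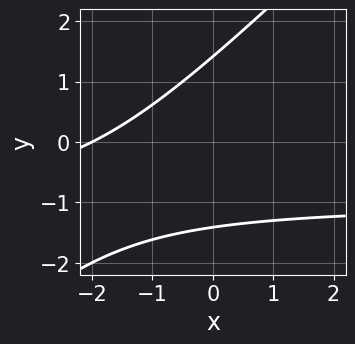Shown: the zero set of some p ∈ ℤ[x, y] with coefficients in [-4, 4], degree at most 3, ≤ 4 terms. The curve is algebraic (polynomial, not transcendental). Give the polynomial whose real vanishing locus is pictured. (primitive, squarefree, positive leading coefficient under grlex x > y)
1. deg p = 2. The shape is more complex than any degree-1 curve.
2. From the axis intercepts and sections: it crosses the x-axis at the gridline x = -2.
3. The integer polynomial consistent with all of this is the stated p.

x*y - y^2 + x + 2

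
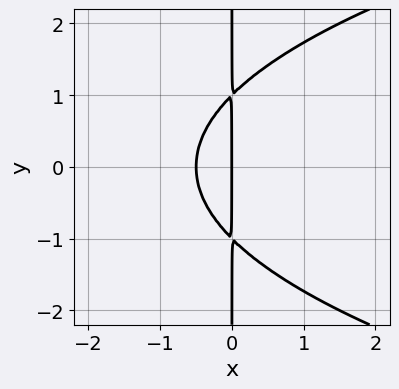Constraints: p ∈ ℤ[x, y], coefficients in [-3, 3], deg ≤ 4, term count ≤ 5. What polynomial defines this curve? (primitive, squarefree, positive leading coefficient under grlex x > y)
x*y^2 - 2*x^2 - x

First, deg p = 3.
Next, symmetries: the y ↦ −y reflection is a symmetry, so y appears only in even powers.
Then, observable constraints: it meets the x-axis at x = 0 (among the integer gridlines); the visible y-axis segment lies entirely on the curve.
Finally, solving for integer coefficients yields p as stated.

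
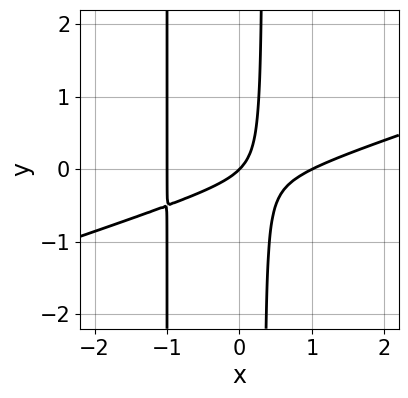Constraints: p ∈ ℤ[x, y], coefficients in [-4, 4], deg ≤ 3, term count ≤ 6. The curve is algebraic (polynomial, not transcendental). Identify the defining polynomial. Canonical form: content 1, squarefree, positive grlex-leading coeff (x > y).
The degree is 3 — no degree-2 curve has this shape.
From the visible intercepts: the x-axis gridline crossings are at x ∈ {-1, 0, 1}; it meets the y-axis at y = 0 (among the integer gridlines).
These observations pin down the coefficients.

x^3 - 3*x^2*y - 2*x*y - x + y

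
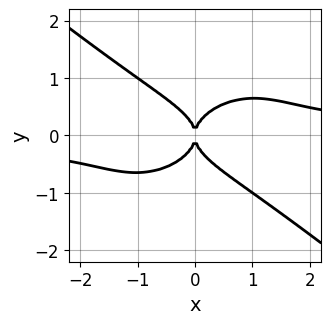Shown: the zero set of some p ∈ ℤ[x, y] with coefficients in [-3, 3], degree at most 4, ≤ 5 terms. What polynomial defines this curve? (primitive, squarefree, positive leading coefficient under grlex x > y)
deg p = 4. The shape is more complex than any degree-3 curve.
From the axis intercepts and sections: one x-axis crossing is at x = 0; it crosses the y-axis at the gridline y = 0.
Assembling these constraints gives the stated polynomial.

x^3*y + 2*y^4 - x^2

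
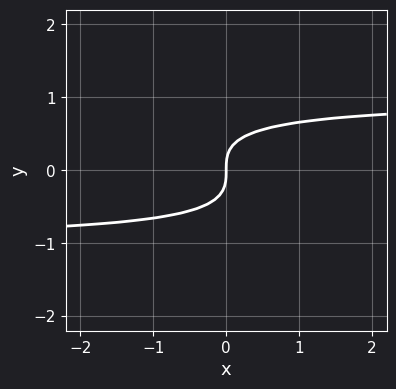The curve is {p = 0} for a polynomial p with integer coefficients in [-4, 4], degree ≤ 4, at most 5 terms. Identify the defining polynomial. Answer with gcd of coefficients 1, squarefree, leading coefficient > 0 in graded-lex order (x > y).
x*y^2 + 2*y^3 - x

(a) deg p = 3. No degree-2 curve has this shape.
(b) Reading off the gridlines: one x-axis crossing is at x = 0; one y-axis crossing is at y = 0.
(c) These observations pin down the coefficients.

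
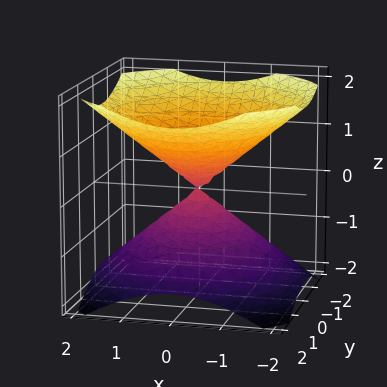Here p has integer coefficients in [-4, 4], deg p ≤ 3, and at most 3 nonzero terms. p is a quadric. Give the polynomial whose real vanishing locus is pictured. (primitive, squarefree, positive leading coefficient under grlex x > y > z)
I count 2 distinct pieces. They look like related sheets of one shape, so recover p as a whole.
Degree: a double cone through the origin; a quadric, so deg p = 2.
Symmetries: it's symmetric under z → −z, forcing even powers of z; the z-axis is an axis of rotation, so x and y enter only as x² + y².
From the visible intercepts: one y-axis crossing is at y = 0; it crosses the z-axis at the gridline z = 0.
Together with the visible shape, these determine p as stated.

2*x^2 + 2*y^2 - 3*z^2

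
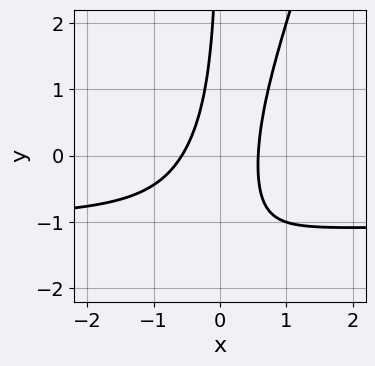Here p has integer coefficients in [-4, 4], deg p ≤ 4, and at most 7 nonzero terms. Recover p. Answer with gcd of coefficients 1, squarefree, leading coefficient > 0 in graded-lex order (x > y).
The degree is 3 — the shape is more complex than any degree-2 curve.
From the visible intercepts: the curve avoids every integer y-axis point in the box.
Matching integer coefficients to the picture gives p.

3*x^2*y - x*y^2 + 3*x^2 - 2*x*y - 1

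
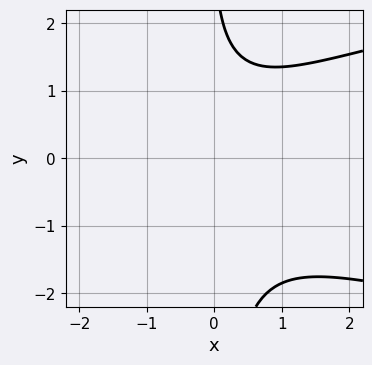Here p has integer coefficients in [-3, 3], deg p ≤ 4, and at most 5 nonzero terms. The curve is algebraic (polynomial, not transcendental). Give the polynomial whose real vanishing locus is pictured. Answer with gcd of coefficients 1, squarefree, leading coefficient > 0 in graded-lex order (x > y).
deg p = 3.
Checking where it meets the axes: the curve avoids every integer x-axis point in the box; no y-intercept at any integer in the box.
Putting this together gives p.

2*x*y^2 - 2*x^2 + y - 3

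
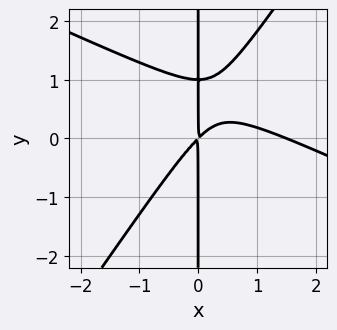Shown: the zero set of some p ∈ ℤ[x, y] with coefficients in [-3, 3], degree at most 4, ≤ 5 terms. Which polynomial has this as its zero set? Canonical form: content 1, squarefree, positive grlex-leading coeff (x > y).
(a) The degree is 3 — a generic line meets the curve in up to 3 points.
(b) From the visible intercepts: the visible y-axis segment lies entirely on the curve.
(c) Putting this together gives p.

2*x^3 + 3*x^2*y - 3*x*y^2 - 3*x^2 + 3*x*y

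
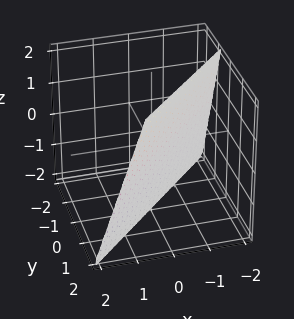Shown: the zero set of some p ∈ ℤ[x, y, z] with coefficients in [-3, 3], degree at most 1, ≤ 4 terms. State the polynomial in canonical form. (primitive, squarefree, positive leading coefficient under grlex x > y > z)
3*x - 3*y + z + 2

The degree is 1 — the surface is flat (a plane).
From the visible intercepts: it meets the z-axis at z = -2 (among the integer gridlines).
Putting this together gives p.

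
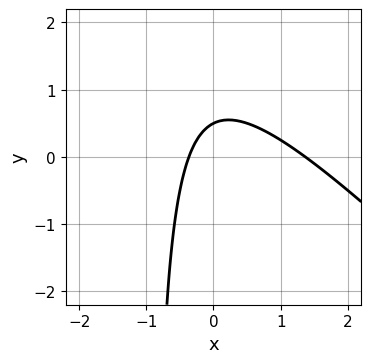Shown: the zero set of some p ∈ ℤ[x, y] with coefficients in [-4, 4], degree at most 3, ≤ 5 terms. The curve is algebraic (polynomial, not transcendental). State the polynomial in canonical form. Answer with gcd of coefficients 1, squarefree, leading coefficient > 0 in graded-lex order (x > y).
deg p = 2. No degree-1 curve has this shape.
The integer polynomial consistent with all of this is the stated p.

2*x^2 + 2*x*y - 2*x + 2*y - 1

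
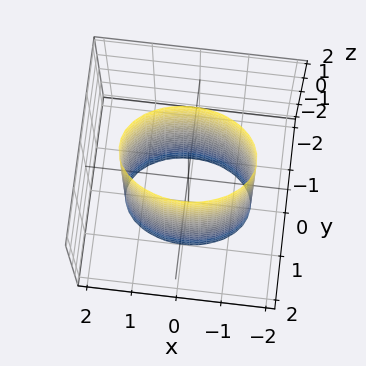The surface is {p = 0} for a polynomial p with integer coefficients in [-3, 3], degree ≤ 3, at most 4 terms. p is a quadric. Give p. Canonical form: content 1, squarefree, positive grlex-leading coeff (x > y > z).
x^2 + 2*y^2 - 2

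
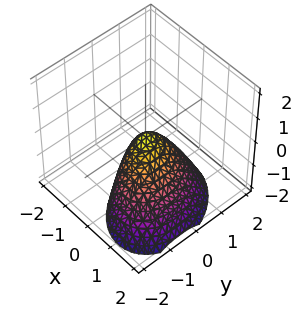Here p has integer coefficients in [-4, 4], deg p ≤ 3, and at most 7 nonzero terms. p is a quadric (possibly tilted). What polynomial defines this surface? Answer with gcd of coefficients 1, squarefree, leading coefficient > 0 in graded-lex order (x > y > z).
3*x^2 + x*y + 2*x*z + 2*y^2 + 2*z

The degree is 2 — a generic line meets the surface in up to 2 points.
From the visible intercepts: it meets the x-axis at x = 0 (among the integer gridlines); it crosses the z-axis at the gridline z = 0; one y-axis crossing is at y = 0.
Putting this together gives p.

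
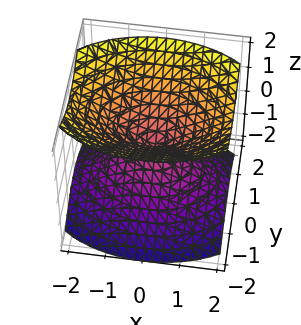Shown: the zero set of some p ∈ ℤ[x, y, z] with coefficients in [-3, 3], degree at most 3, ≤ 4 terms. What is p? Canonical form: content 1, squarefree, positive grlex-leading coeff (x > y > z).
x^2 + 2*y^2 - 2*z^2

(a) I count 2 distinct pieces. They look like related sheets of one shape, so recover p as a whole.
(b) deg p = 2. Two nappes meeting at a single point; a quadric.
(c) Symmetries: it's symmetric under y → −y, forcing even powers of y; mirror symmetry x ↦ −x ⇒ only even powers of x; it's symmetric under z → −z, forcing even powers of z.
(d) Reading off the gridlines: one y-axis crossing is at y = 0; it meets the z-axis at z = 0 (among the integer gridlines); one x-axis crossing is at x = 0.
(e) Together with the visible shape, these determine p as stated.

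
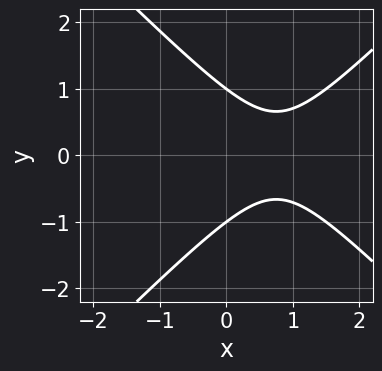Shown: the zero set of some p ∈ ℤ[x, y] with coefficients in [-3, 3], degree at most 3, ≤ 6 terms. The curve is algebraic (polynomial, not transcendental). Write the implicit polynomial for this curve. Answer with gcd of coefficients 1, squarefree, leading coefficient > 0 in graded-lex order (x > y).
(a) Degree: no degree-1 curve has this shape, so deg p = 2.
(b) Symmetries: mirror symmetry y ↦ −y ⇒ only even powers of y.
(c) Against the integer gridlines: no x-intercept at any integer in the box; among the integer gridlines, it crosses the y-axis at y ∈ {-1, 1}.
(d) Putting this together gives p.

2*x^2 - 2*y^2 - 3*x + 2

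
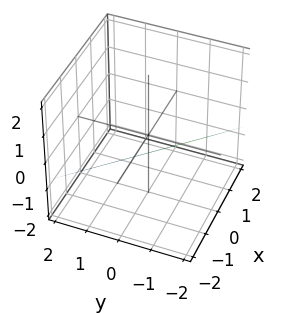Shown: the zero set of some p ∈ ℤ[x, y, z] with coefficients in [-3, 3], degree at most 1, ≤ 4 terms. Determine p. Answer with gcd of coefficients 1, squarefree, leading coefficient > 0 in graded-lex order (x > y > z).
2*x + 2*y + 3*z + 2

1. deg p = 1. The surface is flat (a plane).
2. Checking where it meets the axes: it crosses the y-axis at the gridline y = -1; it crosses the x-axis at the gridline x = -1.
3. Matching integer coefficients to the picture gives p.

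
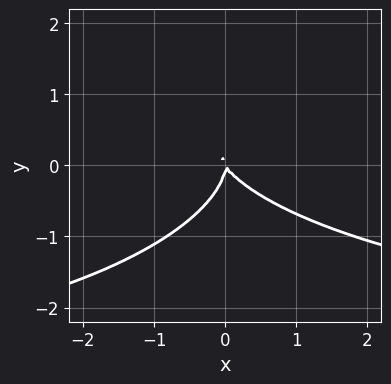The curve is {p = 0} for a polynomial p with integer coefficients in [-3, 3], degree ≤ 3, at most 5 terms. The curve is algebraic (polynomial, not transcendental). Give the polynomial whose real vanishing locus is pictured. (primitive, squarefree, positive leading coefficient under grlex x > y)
x^2*y + 3*y^3 + 3*x^2 + 2*x*y

(a) Degree: the shape is more complex than any degree-2 curve, so deg p = 3.
(b) Reading off the gridlines: it meets the y-axis at y = 0 (among the integer gridlines); one x-axis crossing is at x = 0.
(c) Solving for integer coefficients yields p as stated.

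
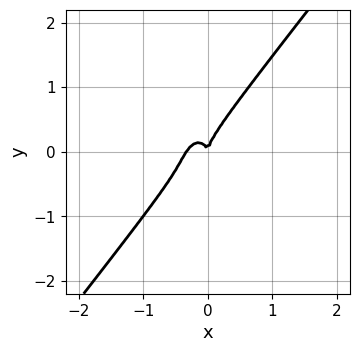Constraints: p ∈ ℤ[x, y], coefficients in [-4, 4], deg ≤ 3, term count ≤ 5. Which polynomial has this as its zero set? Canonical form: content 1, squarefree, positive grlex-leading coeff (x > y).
1. deg p = 3.
2. Against the integer gridlines: it crosses the x-axis at the gridline x = 0; one y-axis crossing is at y = 0.
3. The integer polynomial consistent with all of this is the stated p.

3*x^3 - 2*x^2*y + x*y^2 - y^3 + x^2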